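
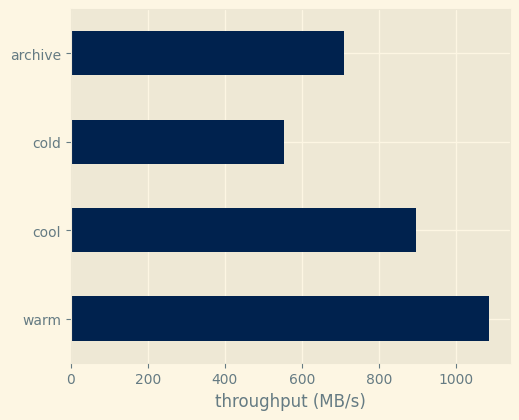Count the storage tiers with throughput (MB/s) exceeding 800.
Above 800: warm, cool.

2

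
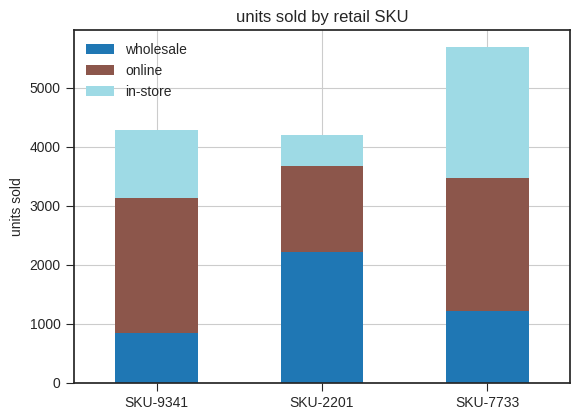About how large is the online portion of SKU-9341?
online top ≈ 3000, bottom ≈ 1000; segment ≈ 2000.

≈ 2000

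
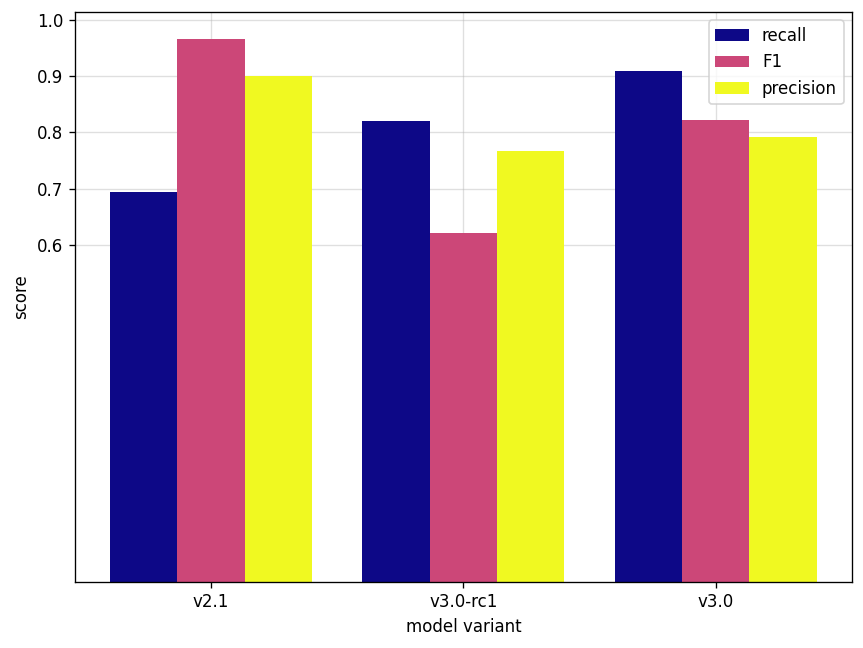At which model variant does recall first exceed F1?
v3.0-rc1

v2.1: recall ≈ 0.7 vs F1 ≈ 1.0 (not yet); v3.0-rc1: recall ≈ 0.8 vs F1 ≈ 0.6 (first crossover).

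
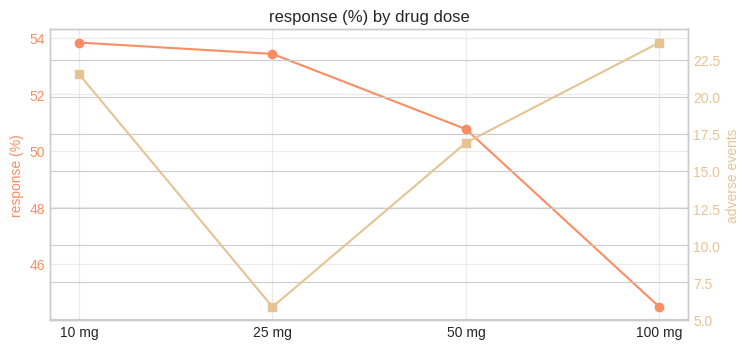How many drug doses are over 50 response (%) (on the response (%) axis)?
Above 50: 10 mg, 25 mg, 50 mg.

3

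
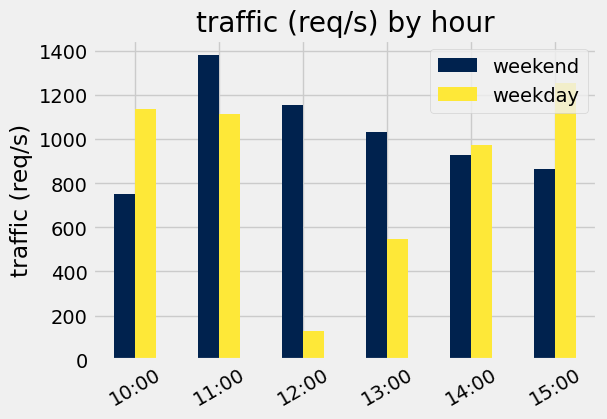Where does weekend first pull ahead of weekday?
11:00

10:00: weekend ≈ 800 vs weekday ≈ 1200 (not yet); 11:00: weekend ≈ 1400 vs weekday ≈ 1200 (first crossover).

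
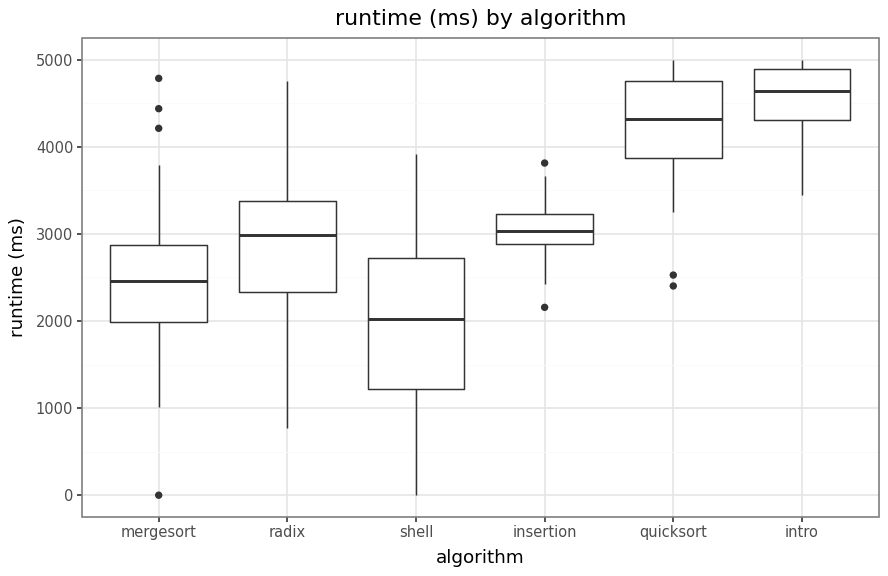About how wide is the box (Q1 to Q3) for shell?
Q3 ≈ 2500, Q1 ≈ 1000; IQR ≈ 1500.

≈ 1500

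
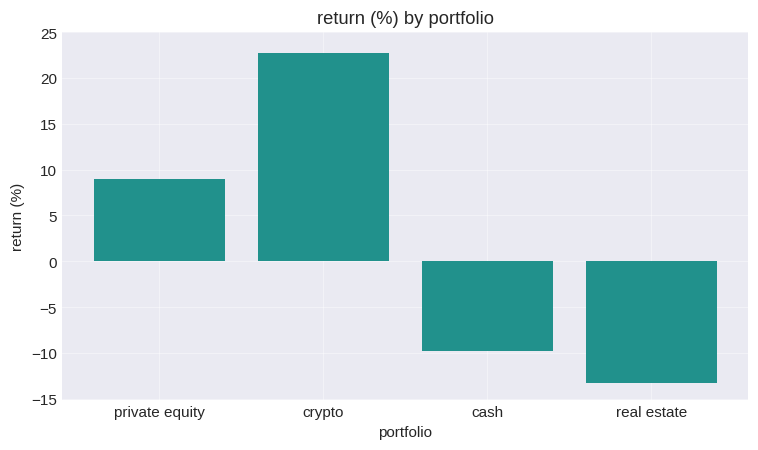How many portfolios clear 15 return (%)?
1

Above 15: crypto.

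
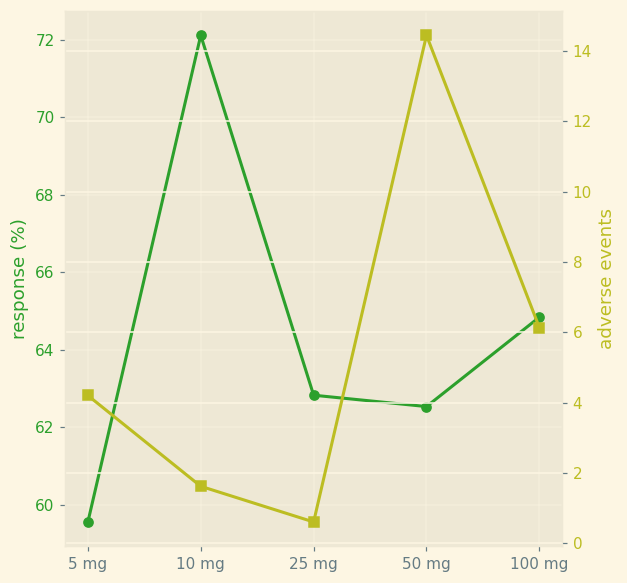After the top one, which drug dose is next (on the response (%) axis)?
100 mg

Top 3 (on the response (%) axis): 10 mg ≈ 72, 100 mg ≈ 64, 25 mg ≈ 62.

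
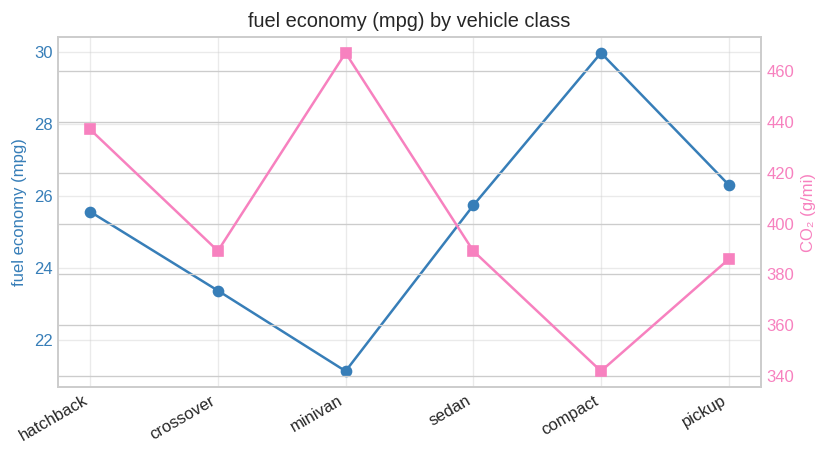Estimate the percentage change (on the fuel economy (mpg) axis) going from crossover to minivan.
≈ -8.7%

crossover ≈ 23, minivan ≈ 21; (21 − 23) / 23 ≈ -8.7%.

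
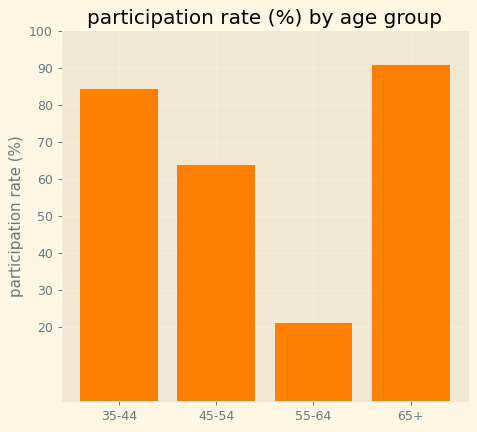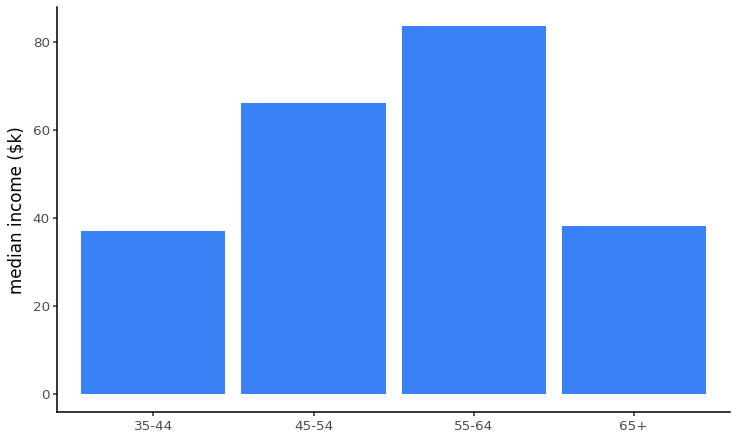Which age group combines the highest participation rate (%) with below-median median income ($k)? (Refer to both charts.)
Chart 2 median median income ($k) ≈ 50; below-median age groups: 35-44, 65+. Among those, 65+ has the highest participation rate (%) (≈ 90).

65+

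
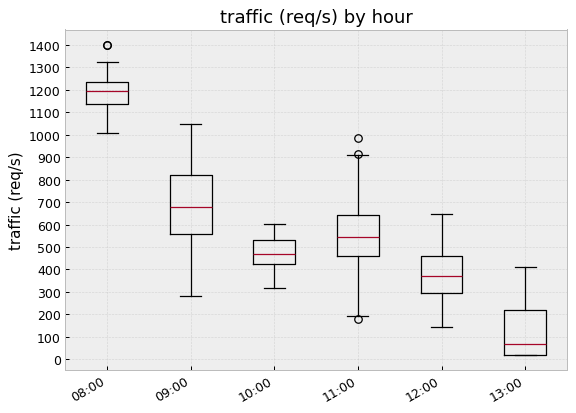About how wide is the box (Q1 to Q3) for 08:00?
Q3 ≈ 1200, Q1 ≈ 1100; IQR ≈ 100.

≈ 100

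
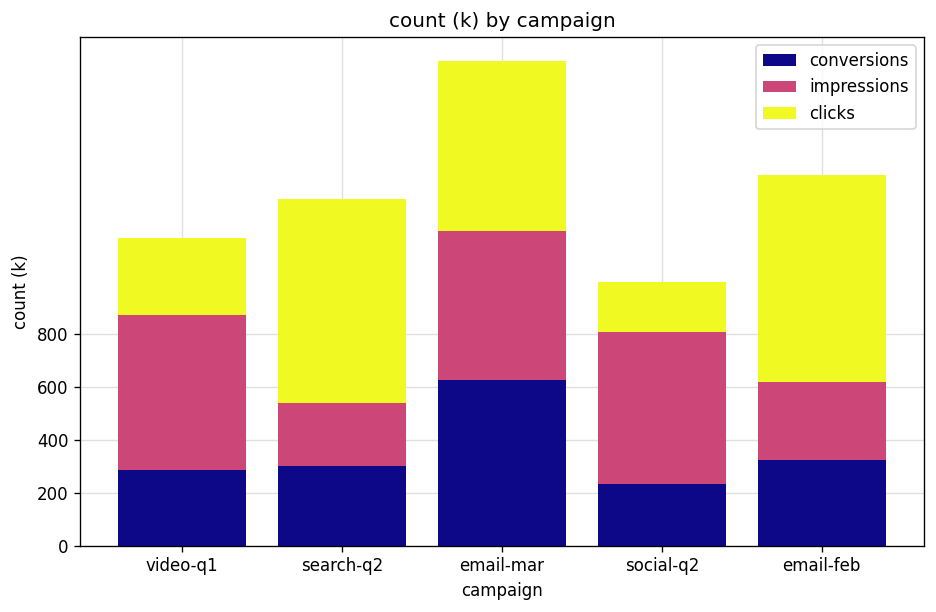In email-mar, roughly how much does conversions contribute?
conversions top ≈ 600, bottom ≈ 0; segment ≈ 600.

≈ 600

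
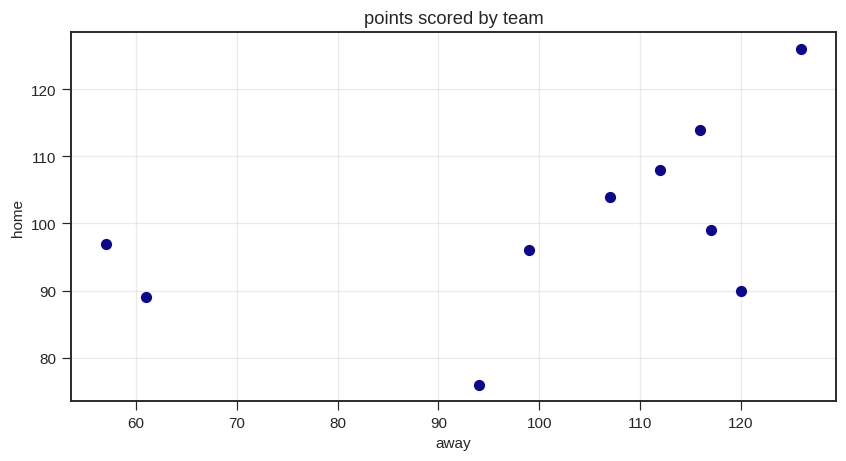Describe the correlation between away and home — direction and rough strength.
positive, moderate

Points are positively correlated; moderate (|r| ≈ 0.5).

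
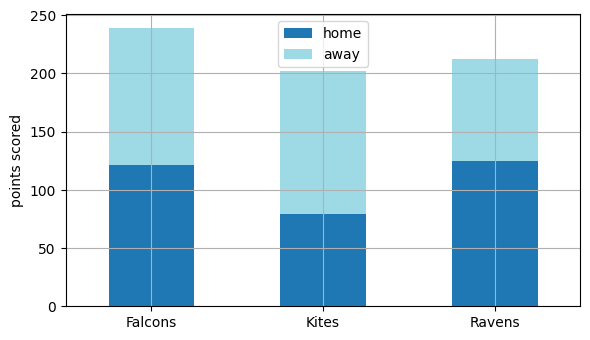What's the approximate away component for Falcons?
≈ 120

away top ≈ 240, bottom ≈ 120; segment ≈ 120.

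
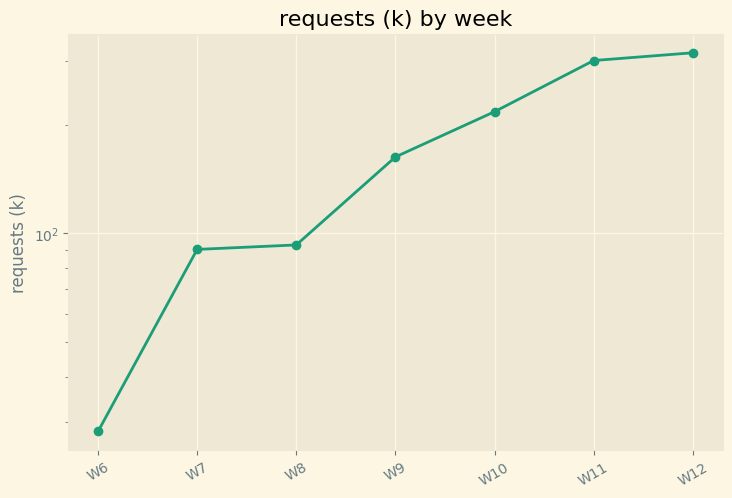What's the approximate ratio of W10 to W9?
≈ 1.29×

W10 ≈ 225, W9 ≈ 175; 225/175 ≈ 1.29.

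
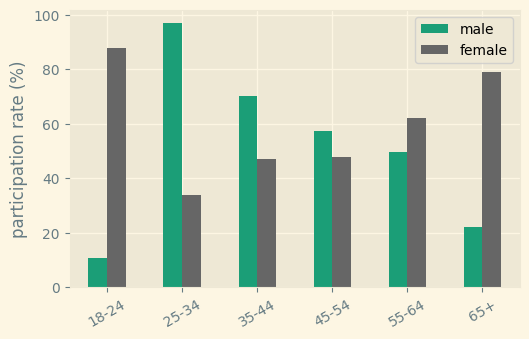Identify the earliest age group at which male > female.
25-34

18-24: male ≈ 10 vs female ≈ 90 (not yet); 25-34: male ≈ 100 vs female ≈ 30 (first crossover).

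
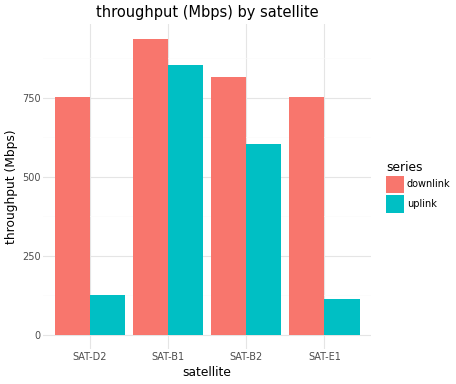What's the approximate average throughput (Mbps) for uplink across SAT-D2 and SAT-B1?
(100 + 900) / 2 ≈ 500.

≈ 500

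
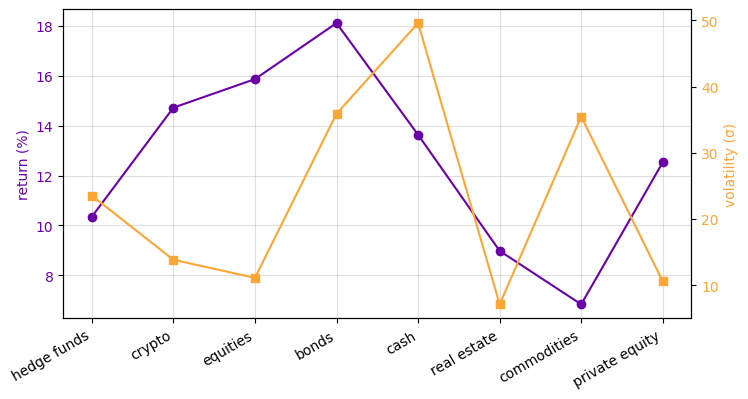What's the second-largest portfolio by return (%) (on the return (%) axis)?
equities

Top 3 (on the return (%) axis): bonds ≈ 18, equities ≈ 16, crypto ≈ 15.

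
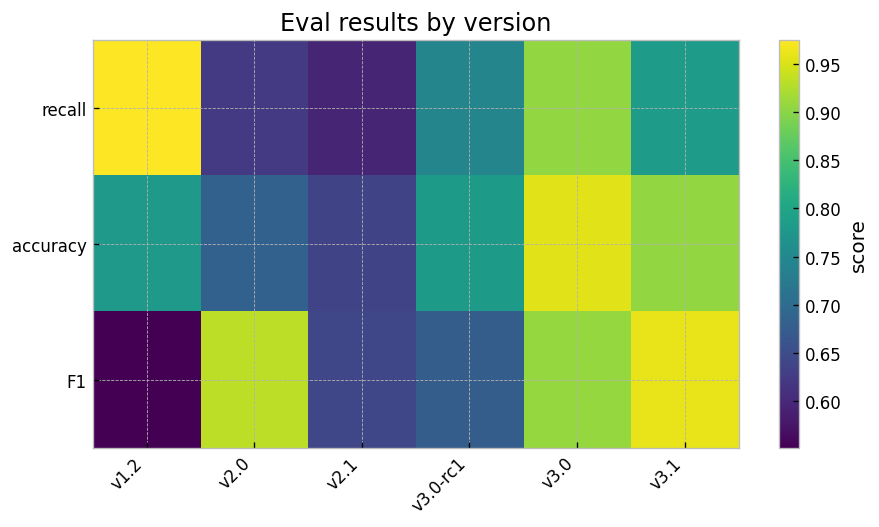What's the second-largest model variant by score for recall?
v3.0

Top 3 for recall: v1.2 ≈ 0.95, v3.0 ≈ 0.90, v3.1 ≈ 0.80.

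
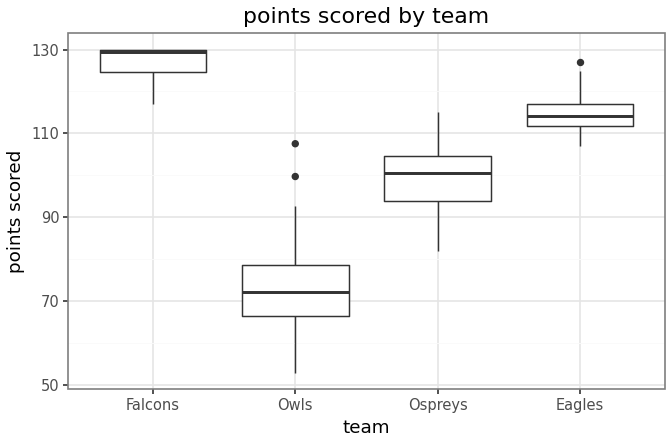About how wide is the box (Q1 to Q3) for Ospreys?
Q3 ≈ 105, Q1 ≈ 95; IQR ≈ 10.

≈ 10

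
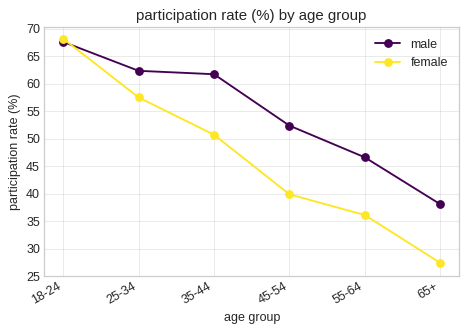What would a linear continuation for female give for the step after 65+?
Last three: 40, 35, 25 → slope ≈ -7.5/step → next ≈ 17.5.

≈ 17.5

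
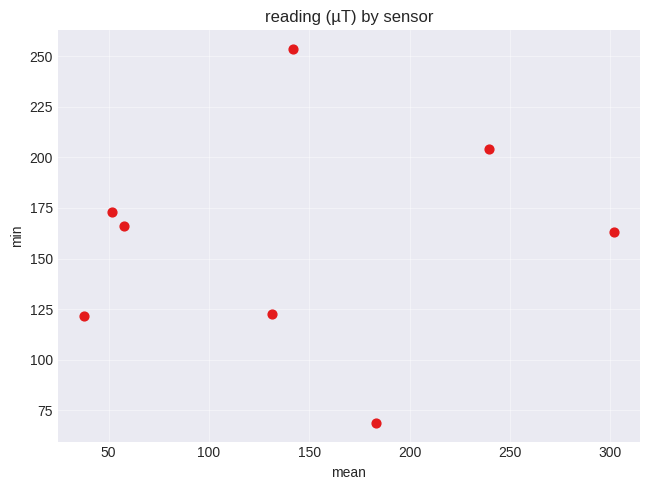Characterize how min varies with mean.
no clear correlation

Points are roughly uncorrelated; weak (|r| ≈ 0.1).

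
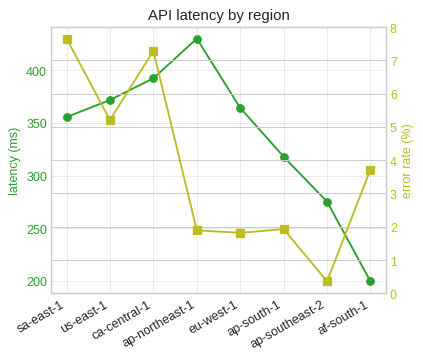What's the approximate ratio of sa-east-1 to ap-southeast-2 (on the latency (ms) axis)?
≈ 1.29×

sa-east-1 ≈ 360, ap-southeast-2 ≈ 280; 360/280 ≈ 1.29.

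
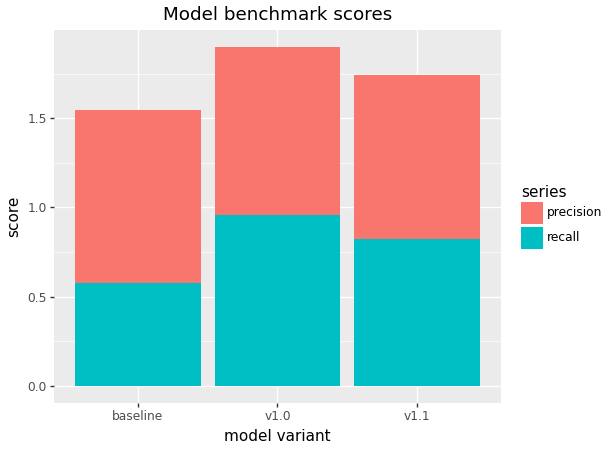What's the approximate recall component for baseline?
≈ 0.6

recall top ≈ 0.6, bottom ≈ 0.0; segment ≈ 0.6.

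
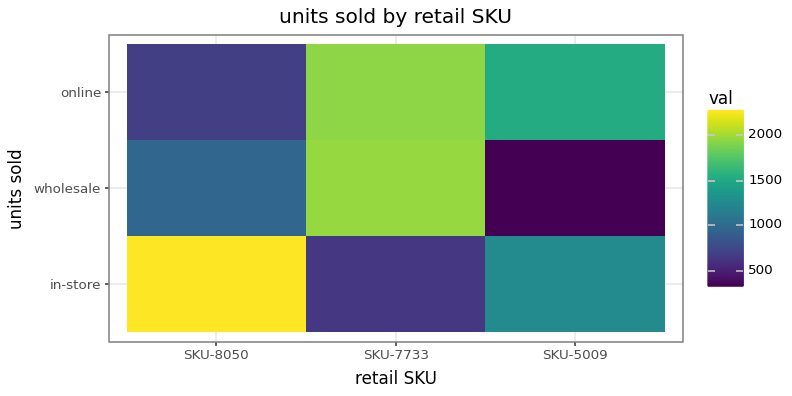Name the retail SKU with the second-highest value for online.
SKU-5009

Top 3 for online: SKU-7733 ≈ 2000, SKU-5009 ≈ 1600, SKU-8050 ≈ 600.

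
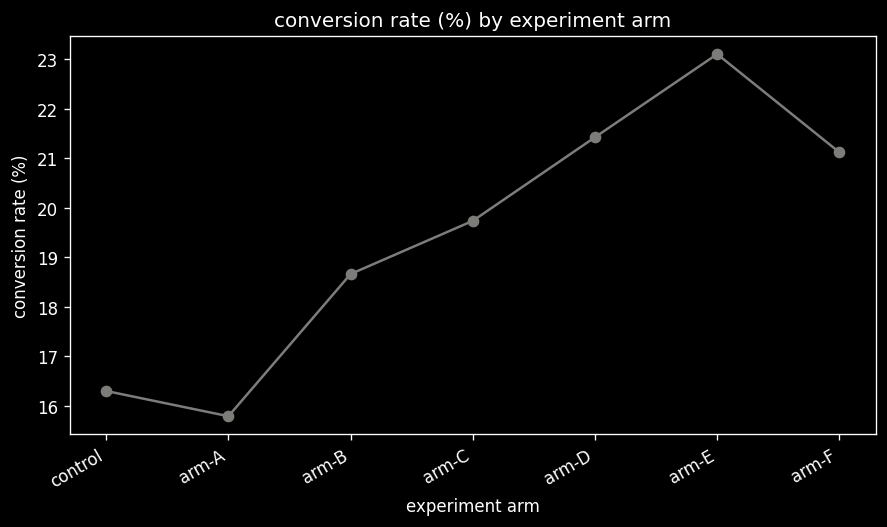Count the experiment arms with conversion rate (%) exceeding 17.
Above 17: arm-B, arm-C, arm-D, arm-E, arm-F.

5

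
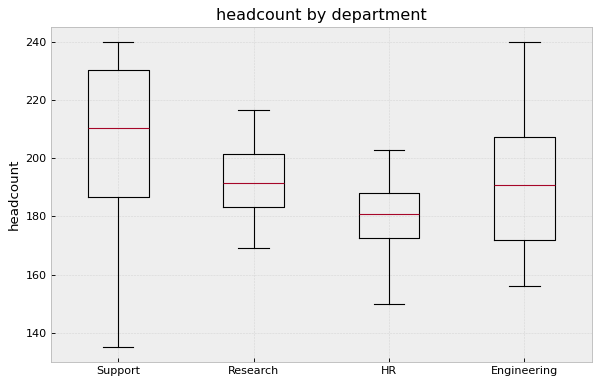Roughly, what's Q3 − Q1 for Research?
Q3 ≈ 200, Q1 ≈ 185; IQR ≈ 15.

≈ 15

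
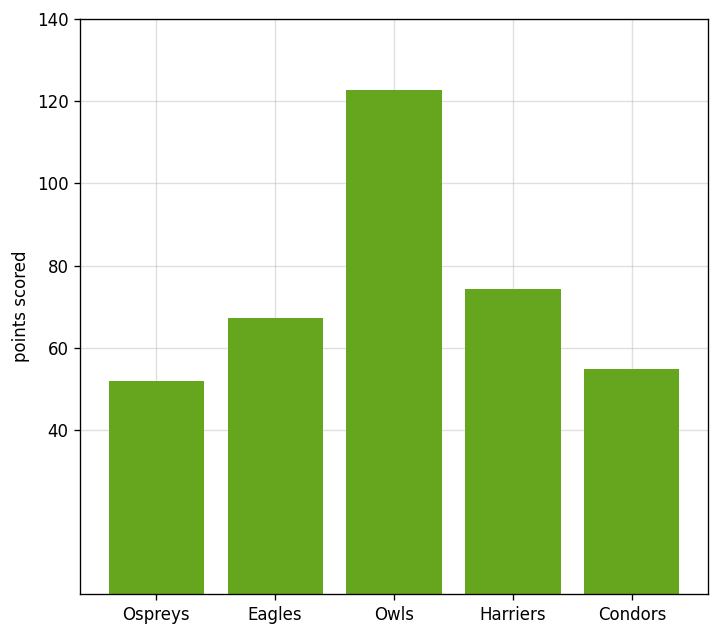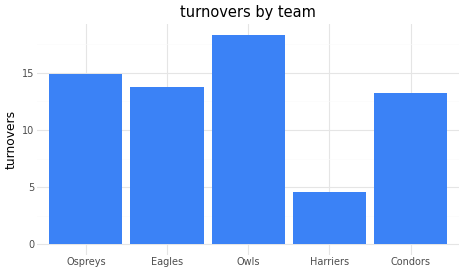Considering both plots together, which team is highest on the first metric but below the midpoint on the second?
Harriers

Chart 2 median turnovers ≈ 14; below-median teams: Harriers, Condors. Among those, Harriers has the highest points scored (≈ 80).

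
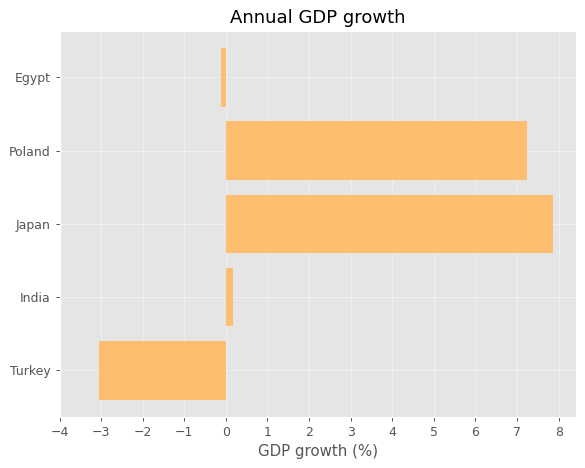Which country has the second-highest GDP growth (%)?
Top 3: Japan ≈ 8, Poland ≈ 7, India ≈ 0.

Poland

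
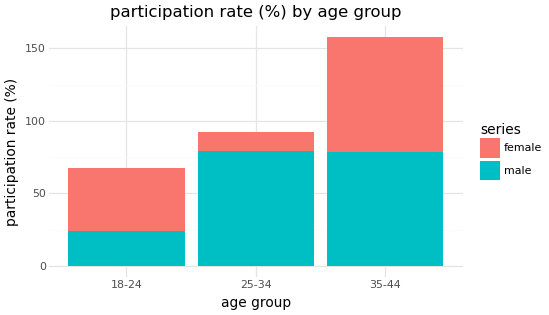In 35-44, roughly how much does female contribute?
≈ 80

female top ≈ 160, bottom ≈ 80; segment ≈ 80.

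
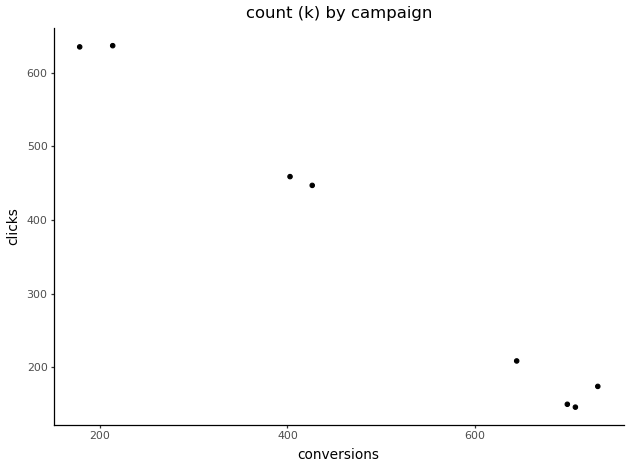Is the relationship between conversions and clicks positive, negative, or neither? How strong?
negative, strong

Points are negatively correlated; strong (|r| ≈ 1.0).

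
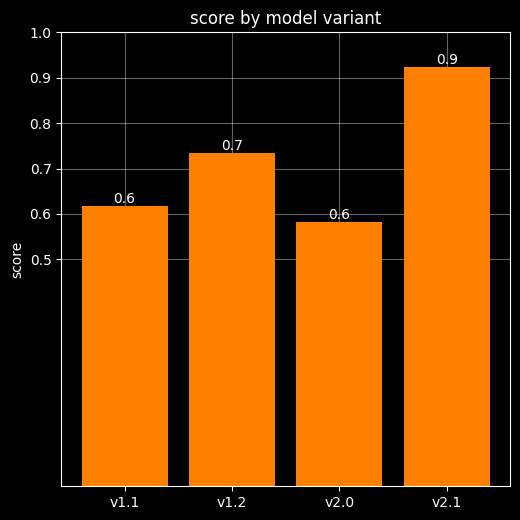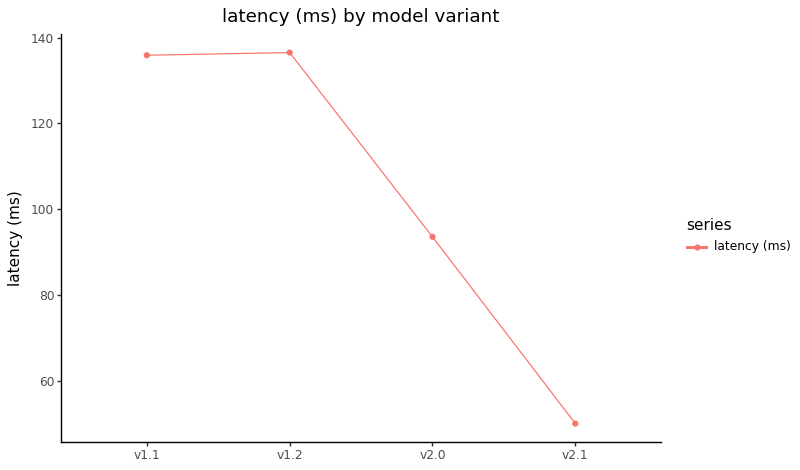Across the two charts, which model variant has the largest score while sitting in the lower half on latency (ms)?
v2.1

Chart 2 median latency (ms) ≈ 120; below-median model variants: v2.0, v2.1. Among those, v2.1 has the highest score (≈ 0.9).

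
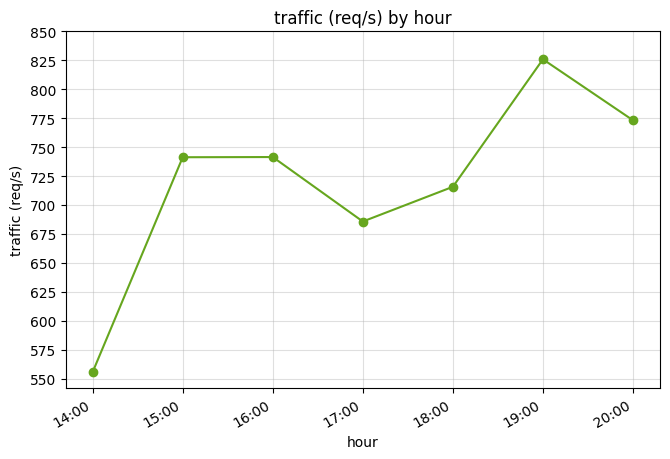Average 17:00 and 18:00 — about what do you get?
(675 + 725) / 2 ≈ 700.

≈ 700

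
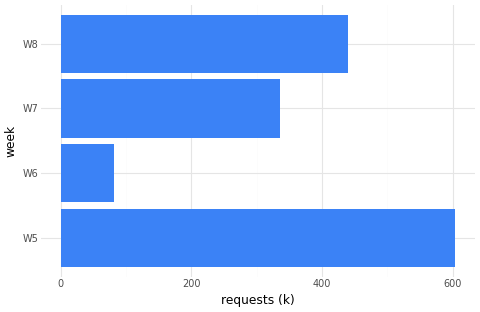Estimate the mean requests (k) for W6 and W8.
(100 + 400) / 2 ≈ 250.

≈ 250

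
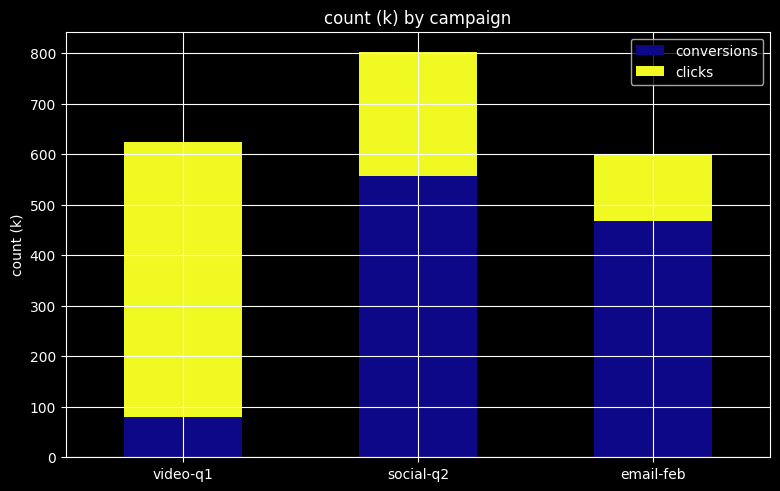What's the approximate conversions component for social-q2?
≈ 600

conversions top ≈ 600, bottom ≈ 0; segment ≈ 600.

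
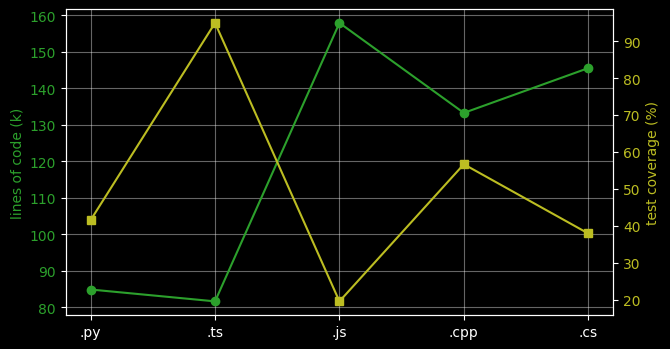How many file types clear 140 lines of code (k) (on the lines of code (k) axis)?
2

Above 140: .js, .cs.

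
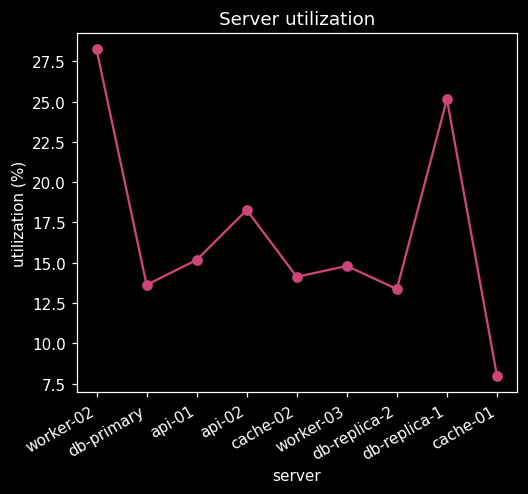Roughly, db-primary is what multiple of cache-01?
≈ 1.75×

db-primary ≈ 14, cache-01 ≈ 8; 14/8 ≈ 1.75.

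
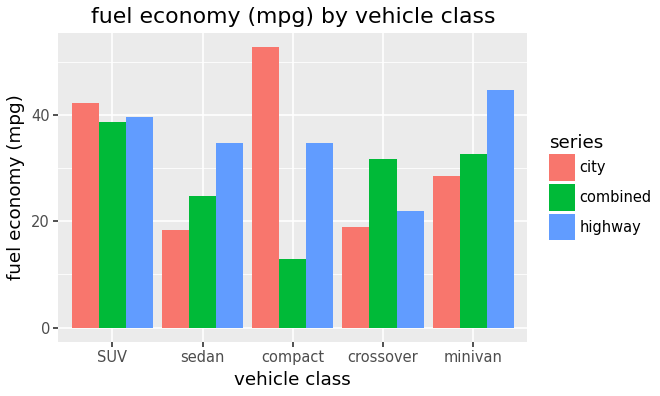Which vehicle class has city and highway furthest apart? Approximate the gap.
compact: city ≈ 55, highway ≈ 35 → gap ≈ 20. Next-largest (sedan) is only ≈ 15.

compact, ≈ 20 mpg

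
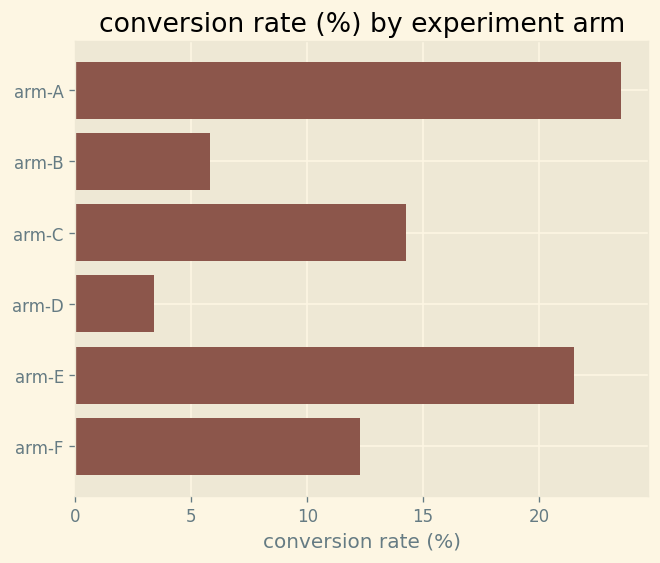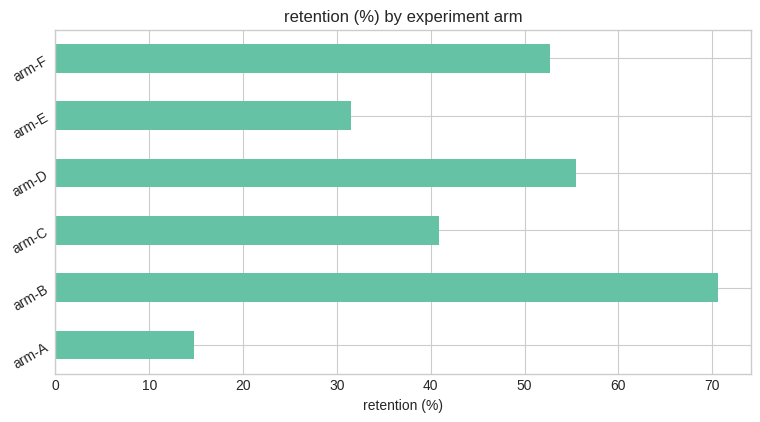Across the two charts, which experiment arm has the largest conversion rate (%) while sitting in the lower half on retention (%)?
arm-A

Chart 2 median retention (%) ≈ 50; below-median experiment arms: arm-A, arm-C, arm-E. Among those, arm-A has the highest conversion rate (%) (≈ 25).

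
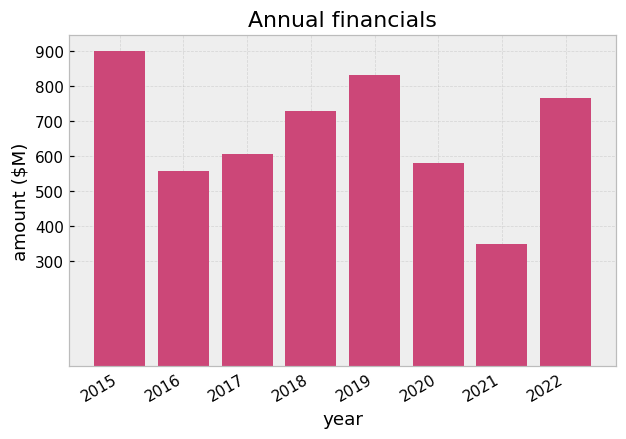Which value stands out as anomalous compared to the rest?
2021

2021 ≈ 400; the rest sit between ≈ 600 and ≈ 900.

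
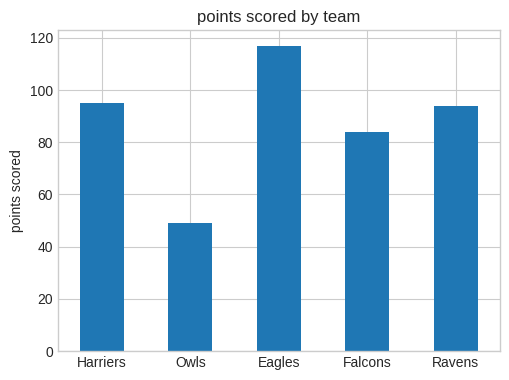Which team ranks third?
Ravens

Top 4: Eagles ≈ 120, Harriers ≈ 100, Ravens ≈ 90, Falcons ≈ 80.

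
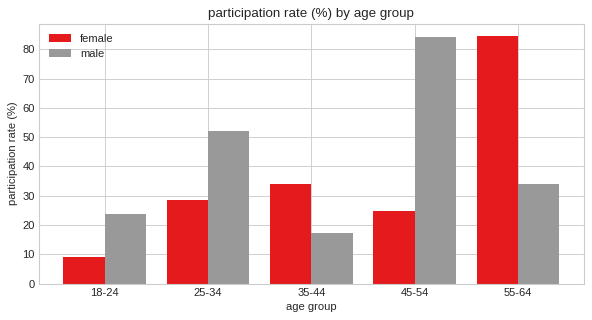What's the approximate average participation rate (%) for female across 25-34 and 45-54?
≈ 25

(30 + 20) / 2 ≈ 25.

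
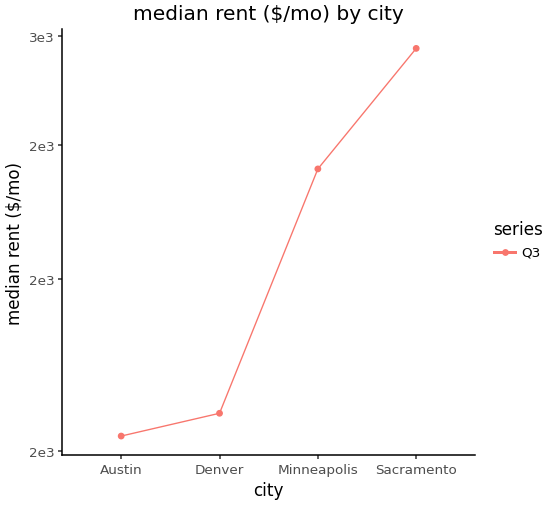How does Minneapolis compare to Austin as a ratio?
≈ 1.5×

Minneapolis ≈ 2400, Austin ≈ 1600; 2400/1600 ≈ 1.5.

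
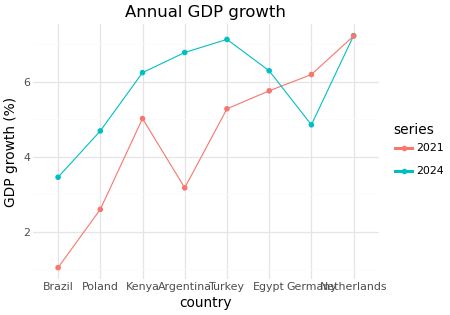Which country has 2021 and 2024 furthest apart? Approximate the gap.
Argentina: 2021 ≈ 3, 2024 ≈ 7 → gap ≈ 4. Next-largest (Brazil) is only ≈ 2.

Argentina, ≈ 4 %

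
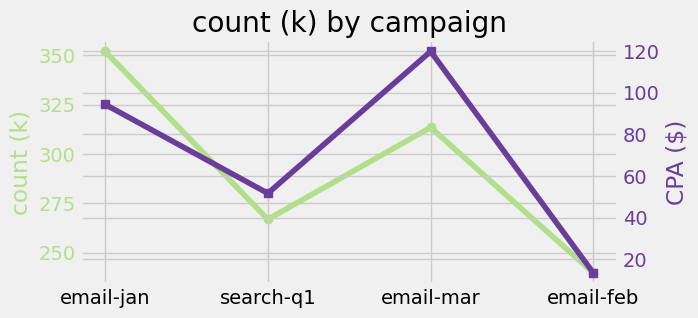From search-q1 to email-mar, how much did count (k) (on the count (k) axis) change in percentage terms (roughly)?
search-q1 ≈ 270, email-mar ≈ 310; (310 − 270) / 270 ≈ +14.8%.

≈ +14.8%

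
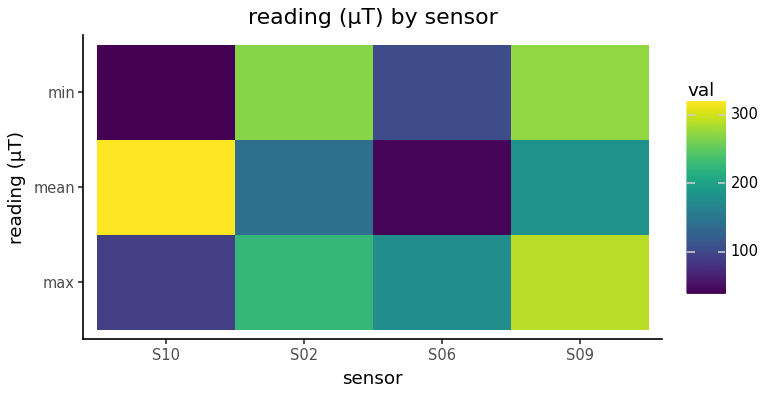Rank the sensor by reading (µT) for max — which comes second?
Top 3 for max: S09 ≈ 300, S02 ≈ 225, S06 ≈ 175.

S02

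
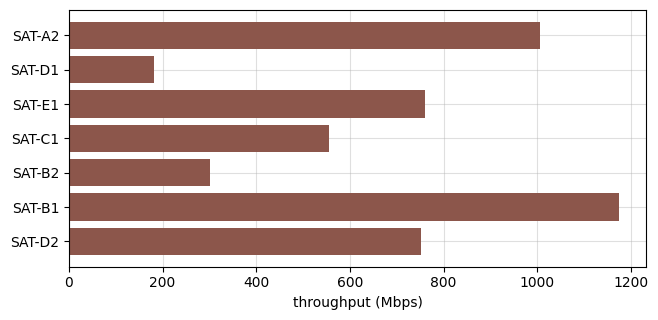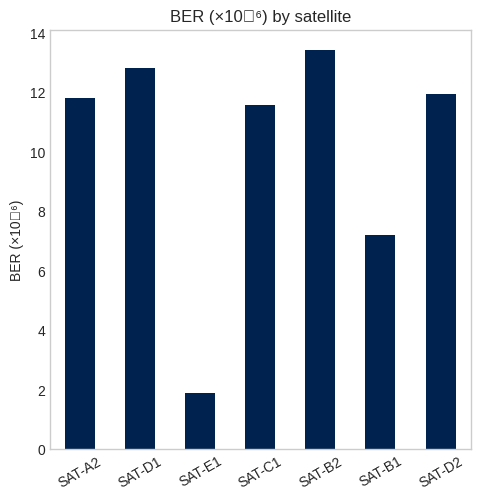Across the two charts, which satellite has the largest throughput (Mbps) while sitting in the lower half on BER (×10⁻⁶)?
SAT-B1

Chart 2 median BER (×10⁻⁶) ≈ 12; below-median satellites: SAT-E1, SAT-C1, SAT-B1. Among those, SAT-B1 has the highest throughput (Mbps) (≈ 1200).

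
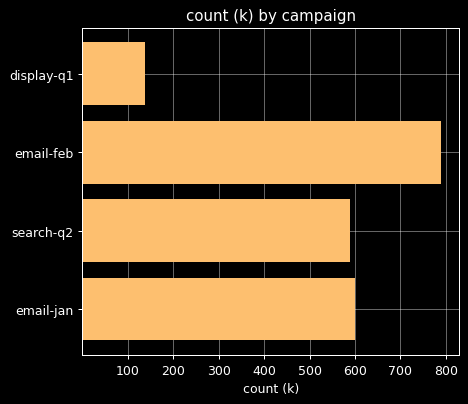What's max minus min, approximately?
≈ 700

Max email-feb ≈ 800, min display-q1 ≈ 100; range ≈ 700.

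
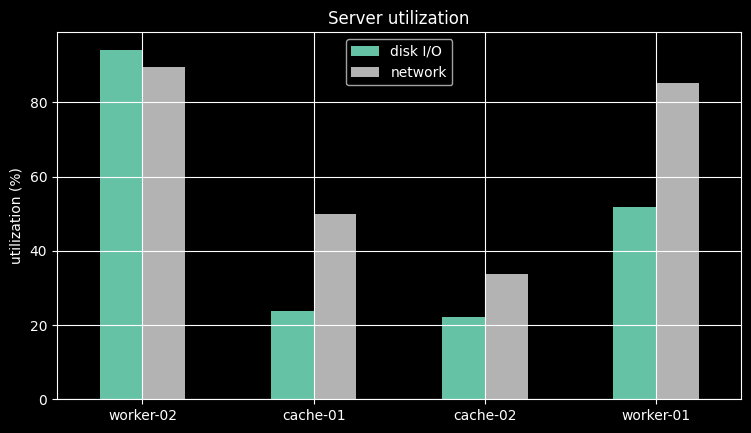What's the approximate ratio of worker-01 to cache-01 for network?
≈ 1.8×

worker-01 ≈ 90, cache-01 ≈ 50; 90/50 ≈ 1.8.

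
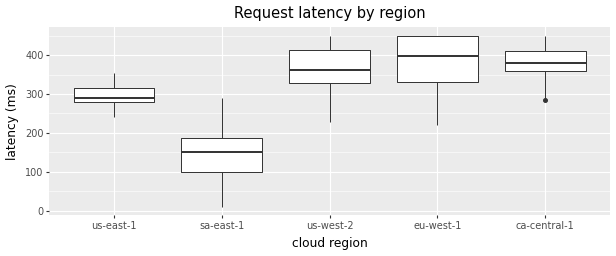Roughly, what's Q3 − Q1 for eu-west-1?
≈ 125

Q3 ≈ 450, Q1 ≈ 325; IQR ≈ 125.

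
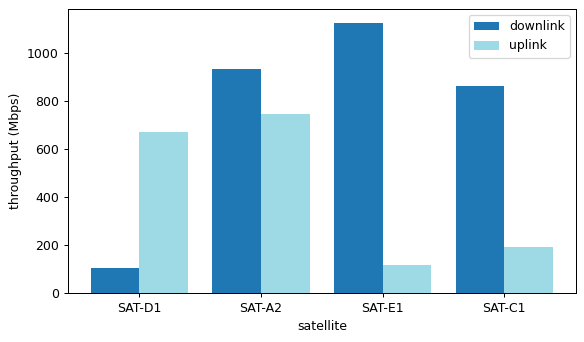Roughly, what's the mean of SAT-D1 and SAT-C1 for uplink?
(700 + 200) / 2 ≈ 450.

≈ 450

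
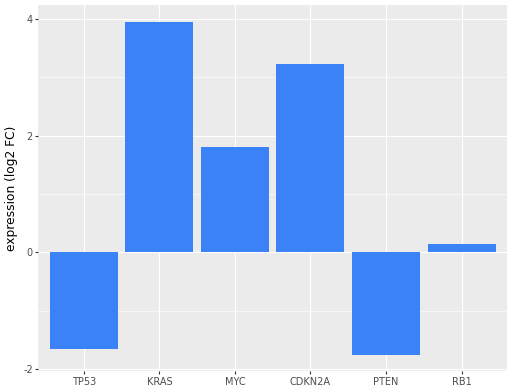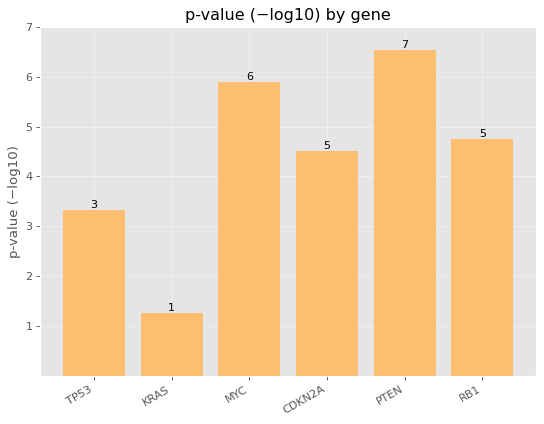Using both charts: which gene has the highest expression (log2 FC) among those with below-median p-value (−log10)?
Chart 2 median p-value (−log10) ≈ 5; below-median genes: TP53, KRAS, CDKN2A. Among those, KRAS has the highest expression (log2 FC) (≈ 4).

KRAS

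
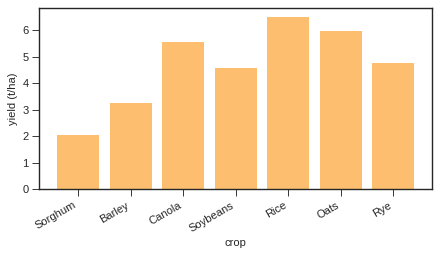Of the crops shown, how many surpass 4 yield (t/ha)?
5

Above 4: Canola, Soybeans, Rice, Oats, Rye.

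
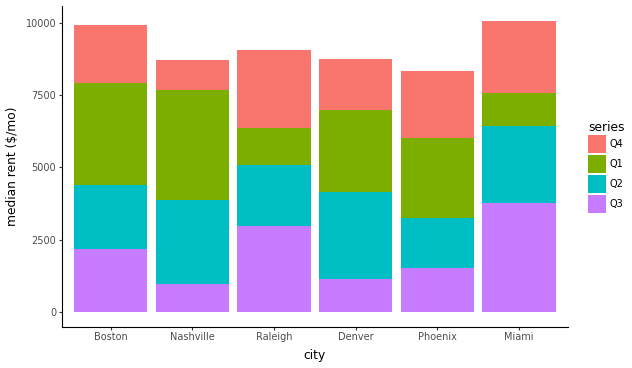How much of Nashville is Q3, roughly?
Q3 top ≈ 1000, bottom ≈ 0; segment ≈ 1000.

≈ 1000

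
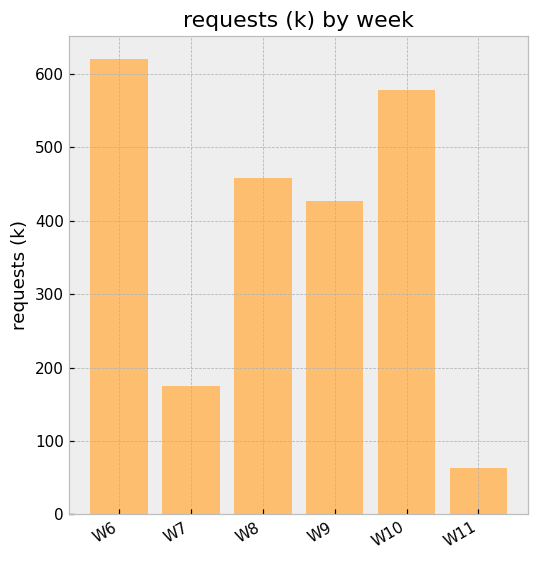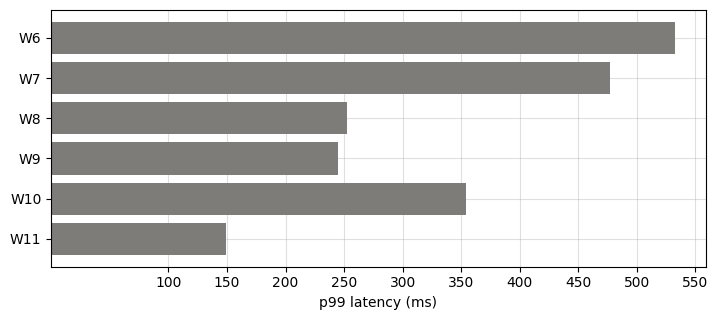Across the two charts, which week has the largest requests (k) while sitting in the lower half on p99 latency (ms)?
W8

Chart 2 median p99 latency (ms) ≈ 300; below-median weeks: W8, W9, W11. Among those, W8 has the highest requests (k) (≈ 500).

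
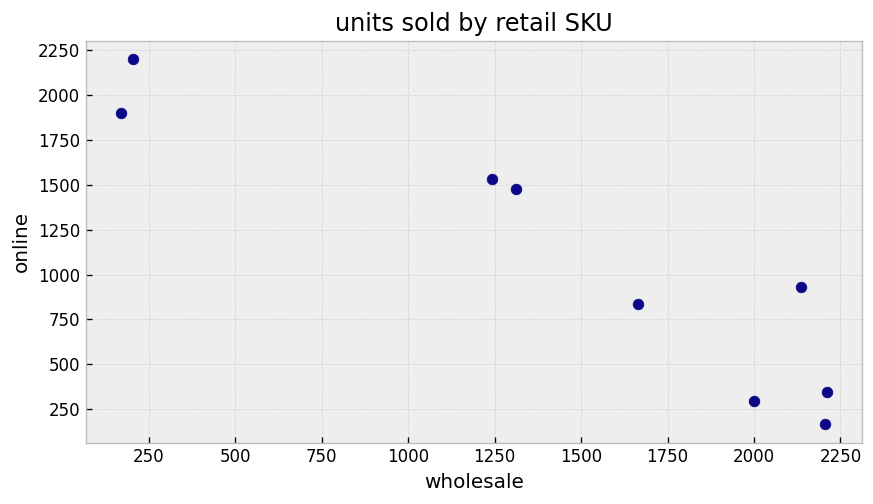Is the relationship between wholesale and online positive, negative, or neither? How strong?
negative, strong

Points are negatively correlated; strong (|r| ≈ 0.9).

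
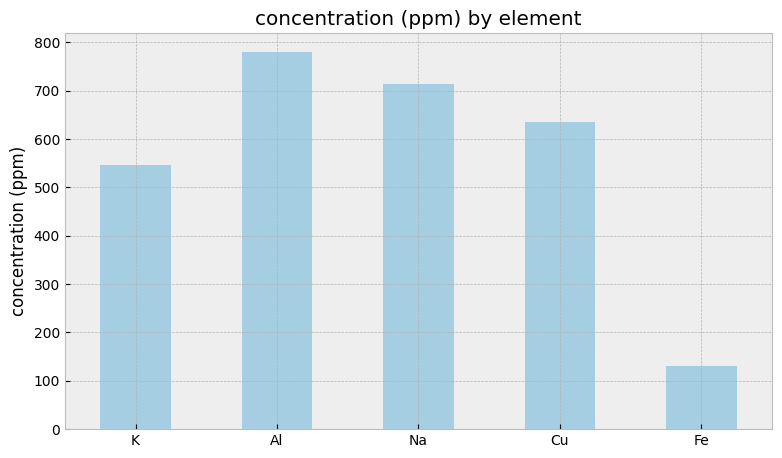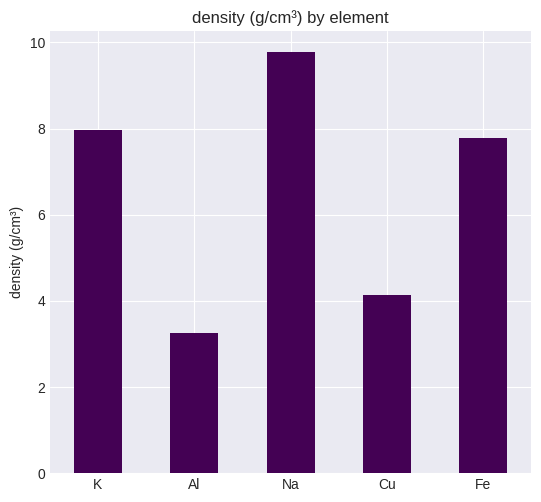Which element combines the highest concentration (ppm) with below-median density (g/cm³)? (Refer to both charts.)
Al

Chart 2 median density (g/cm³) ≈ 8; below-median elements: Al, Cu. Among those, Al has the highest concentration (ppm) (≈ 800).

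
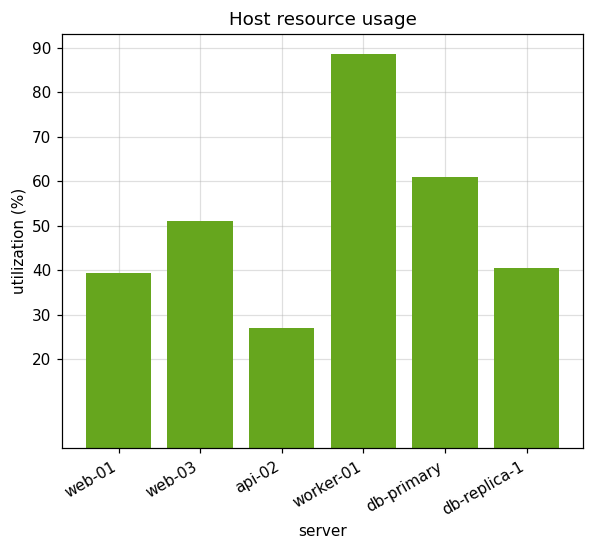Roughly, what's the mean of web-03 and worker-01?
≈ 70

(50 + 90) / 2 ≈ 70.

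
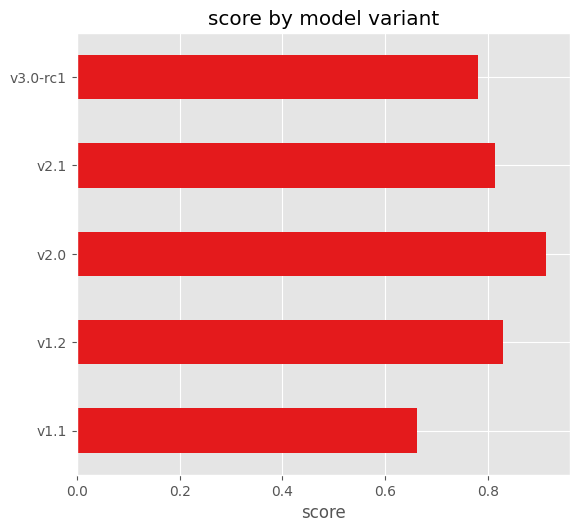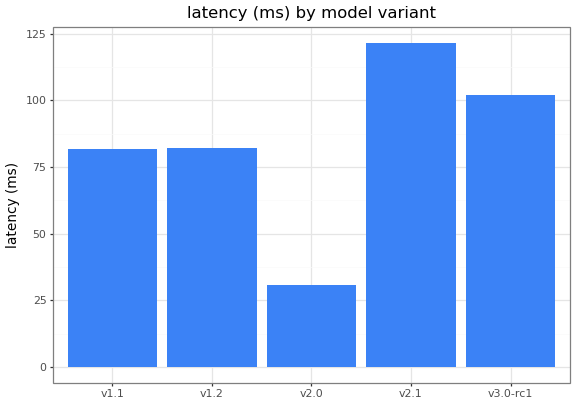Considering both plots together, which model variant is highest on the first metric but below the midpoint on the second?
Chart 2 median latency (ms) ≈ 80; below-median model variants: v1.1, v2.0. Among those, v2.0 has the highest score (≈ 0.9).

v2.0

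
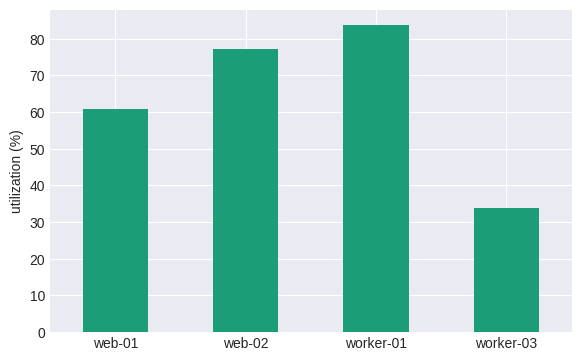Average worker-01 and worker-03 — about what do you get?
(80 + 30) / 2 ≈ 55.

≈ 55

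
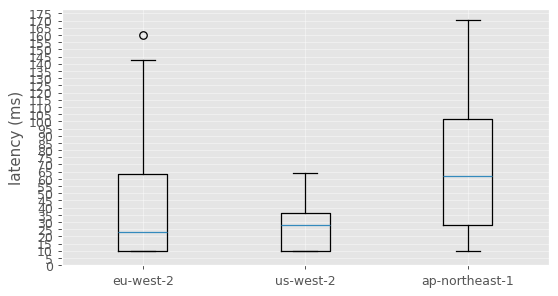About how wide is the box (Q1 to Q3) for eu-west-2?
≈ 55

Q3 ≈ 65, Q1 ≈ 10; IQR ≈ 55.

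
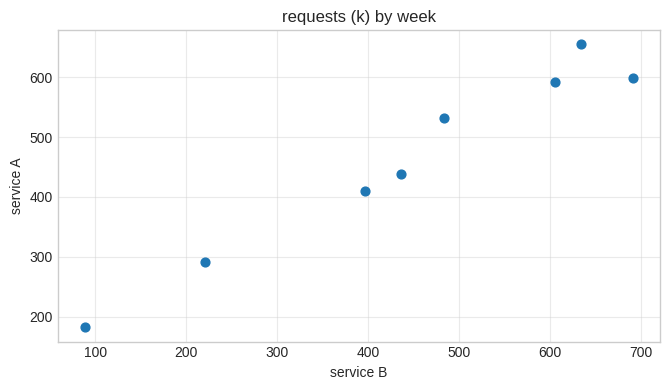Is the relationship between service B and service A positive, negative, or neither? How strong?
Points are positively correlated; strong (|r| ≈ 1.0).

positive, strong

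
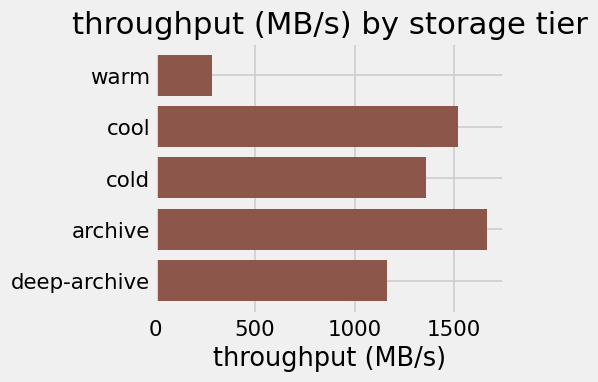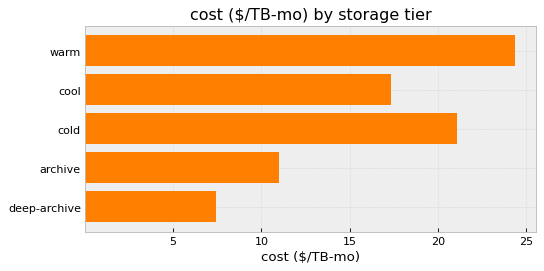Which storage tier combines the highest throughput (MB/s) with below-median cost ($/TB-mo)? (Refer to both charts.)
Chart 2 median cost ($/TB-mo) ≈ 15; below-median storage tiers: archive, deep-archive. Among those, archive has the highest throughput (MB/s) (≈ 1600).

archive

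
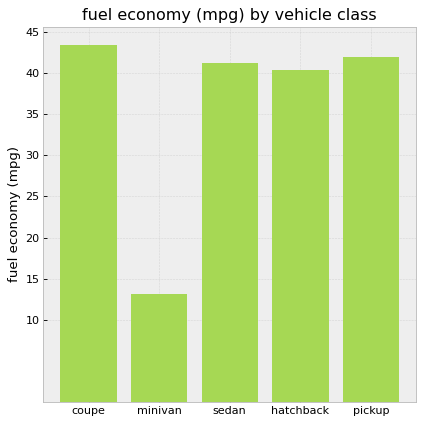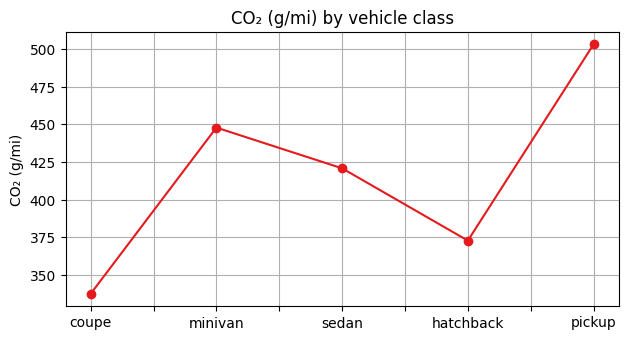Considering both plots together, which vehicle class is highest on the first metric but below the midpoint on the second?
coupe

Chart 2 median CO₂ (g/mi) ≈ 400; below-median vehicle classes: coupe, hatchback. Among those, coupe has the highest fuel economy (mpg) (≈ 45).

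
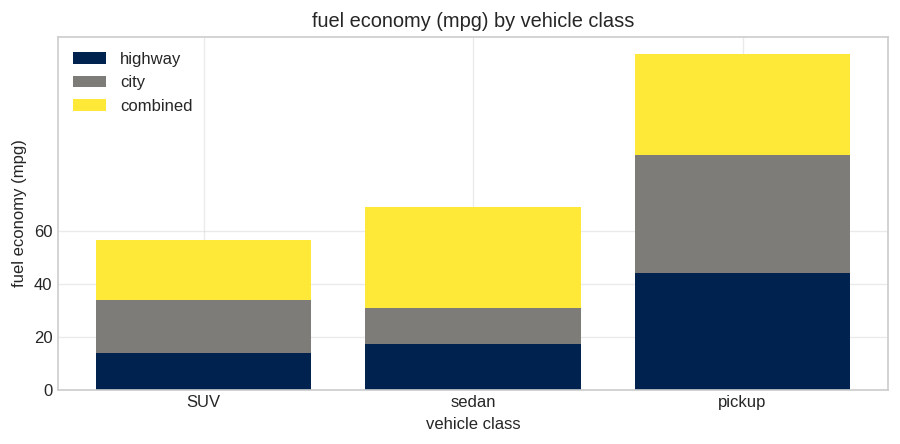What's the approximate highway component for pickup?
≈ 40

highway top ≈ 40, bottom ≈ 0; segment ≈ 40.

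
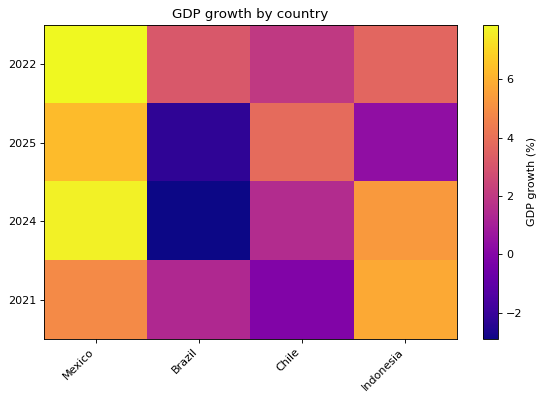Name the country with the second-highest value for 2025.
Chile

Top 3 for 2025: Mexico ≈ 6, Chile ≈ 4, Indonesia ≈ 0.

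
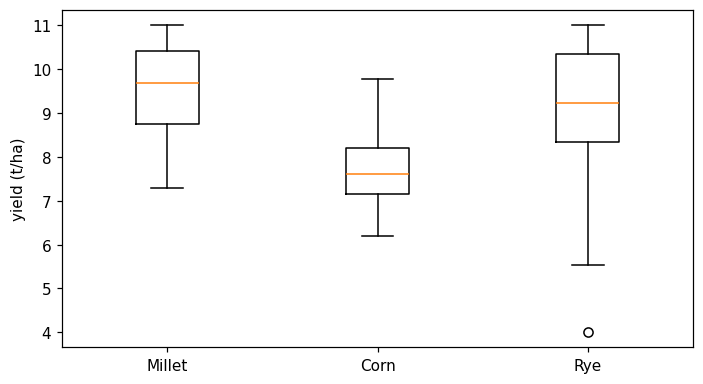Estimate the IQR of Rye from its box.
≈ 2.0

Q3 ≈ 10.4, Q1 ≈ 8.4; IQR ≈ 2.0.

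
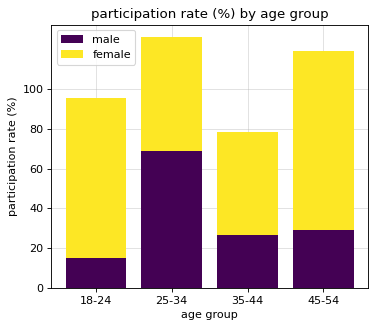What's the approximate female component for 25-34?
female top ≈ 120, bottom ≈ 60; segment ≈ 60.

≈ 60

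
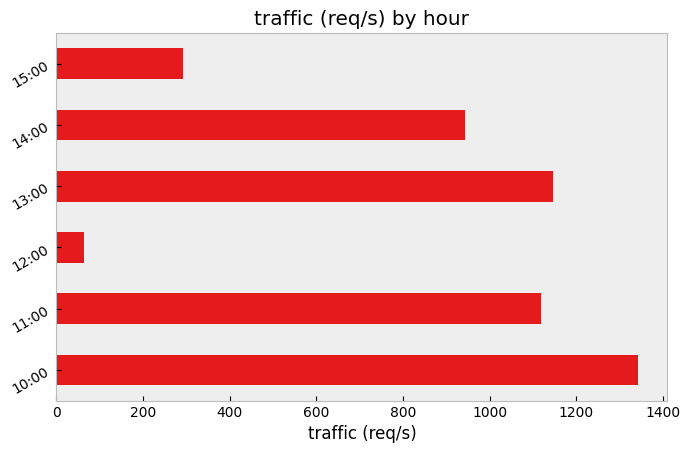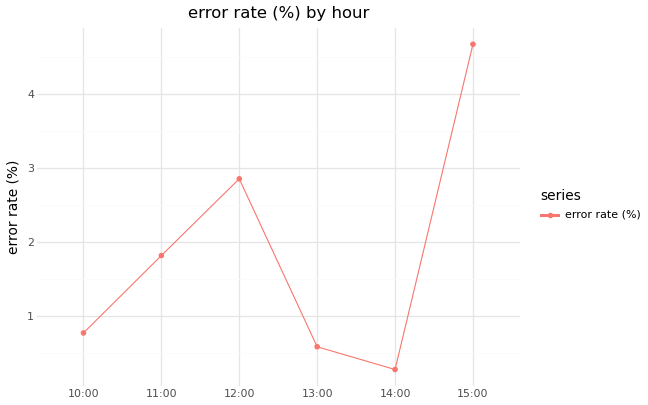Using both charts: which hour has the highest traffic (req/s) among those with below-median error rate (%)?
10:00

Chart 2 median error rate (%) ≈ 1.5; below-median hours: 10:00, 13:00, 14:00. Among those, 10:00 has the highest traffic (req/s) (≈ 1400).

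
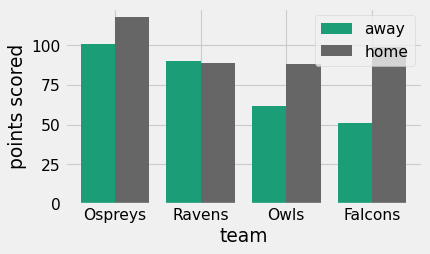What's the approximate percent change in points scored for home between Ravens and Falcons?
Ravens ≈ 90, Falcons ≈ 100; (100 − 90) / 90 ≈ +11.1%.

≈ +11.1%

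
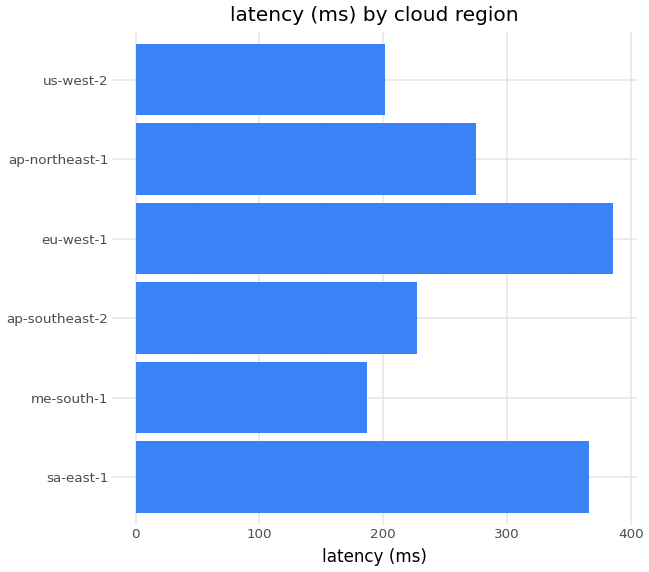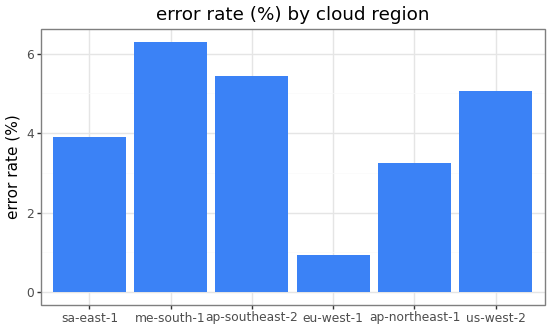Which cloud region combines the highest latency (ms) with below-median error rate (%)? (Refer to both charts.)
eu-west-1

Chart 2 median error rate (%) ≈ 4; below-median cloud regions: sa-east-1, eu-west-1, ap-northeast-1. Among those, eu-west-1 has the highest latency (ms) (≈ 400).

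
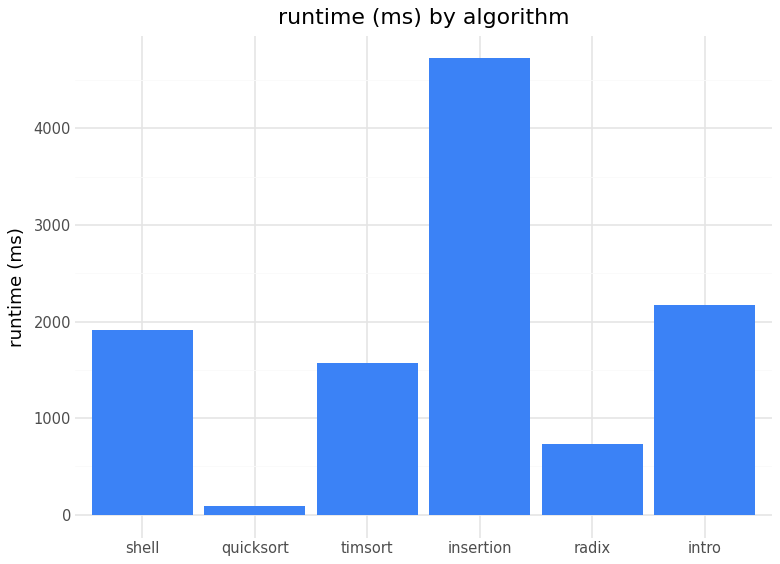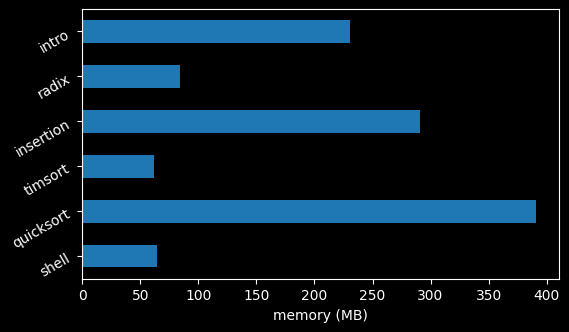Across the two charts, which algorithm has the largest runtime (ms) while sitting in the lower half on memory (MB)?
Chart 2 median memory (MB) ≈ 150; below-median algorithms: shell, timsort, radix. Among those, shell has the highest runtime (ms) (≈ 2000).

shell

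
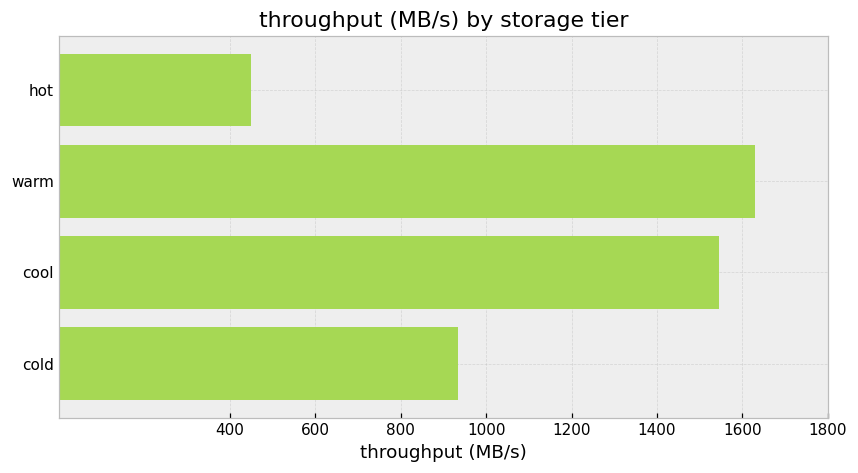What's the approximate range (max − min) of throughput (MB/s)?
≈ 1200

Max warm ≈ 1600, min hot ≈ 400; range ≈ 1200.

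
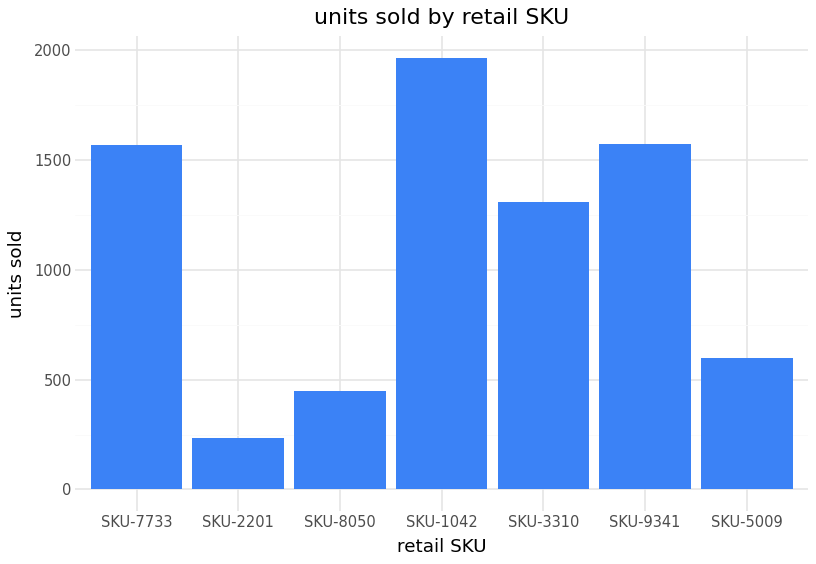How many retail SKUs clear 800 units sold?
4

Above 800: SKU-7733, SKU-1042, SKU-3310, SKU-9341.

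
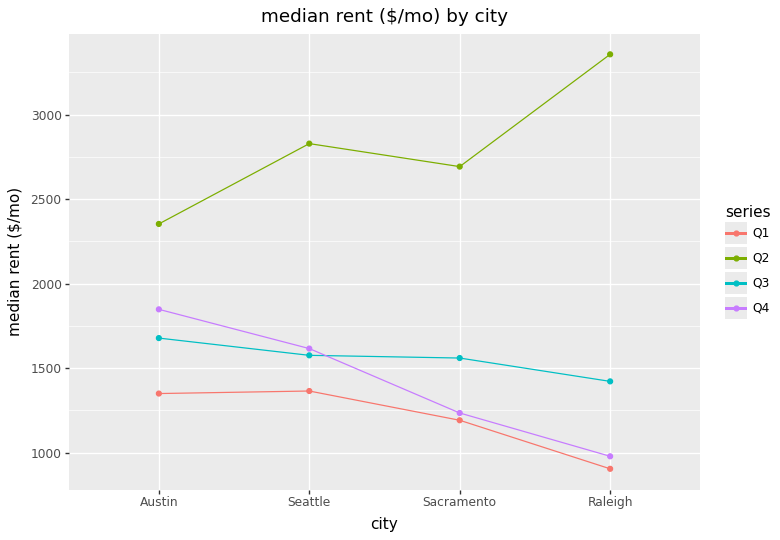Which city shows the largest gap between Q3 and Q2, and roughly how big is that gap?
Raleigh, ≈ 2000 $/mo

Raleigh: Q3 ≈ 1500, Q2 ≈ 3500 → gap ≈ 2000. Next-largest (Seattle) is only ≈ 1500.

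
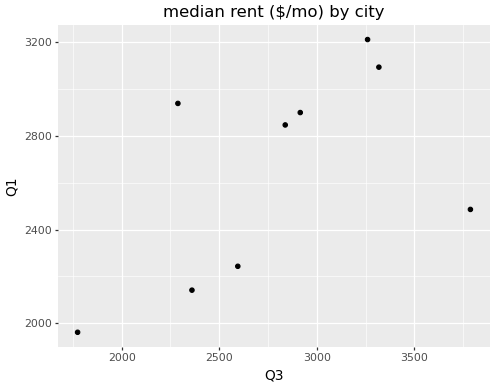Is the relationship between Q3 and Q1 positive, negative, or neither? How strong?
positive, moderate

Points are positively correlated; moderate (|r| ≈ 0.6).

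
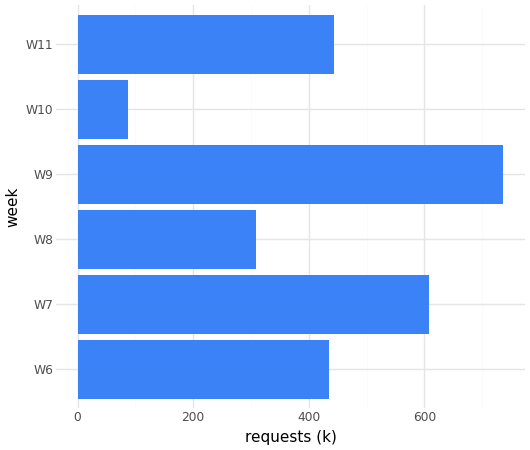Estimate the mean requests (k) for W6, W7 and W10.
(400 + 600 + 100) / 3 ≈ 367.

≈ 367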